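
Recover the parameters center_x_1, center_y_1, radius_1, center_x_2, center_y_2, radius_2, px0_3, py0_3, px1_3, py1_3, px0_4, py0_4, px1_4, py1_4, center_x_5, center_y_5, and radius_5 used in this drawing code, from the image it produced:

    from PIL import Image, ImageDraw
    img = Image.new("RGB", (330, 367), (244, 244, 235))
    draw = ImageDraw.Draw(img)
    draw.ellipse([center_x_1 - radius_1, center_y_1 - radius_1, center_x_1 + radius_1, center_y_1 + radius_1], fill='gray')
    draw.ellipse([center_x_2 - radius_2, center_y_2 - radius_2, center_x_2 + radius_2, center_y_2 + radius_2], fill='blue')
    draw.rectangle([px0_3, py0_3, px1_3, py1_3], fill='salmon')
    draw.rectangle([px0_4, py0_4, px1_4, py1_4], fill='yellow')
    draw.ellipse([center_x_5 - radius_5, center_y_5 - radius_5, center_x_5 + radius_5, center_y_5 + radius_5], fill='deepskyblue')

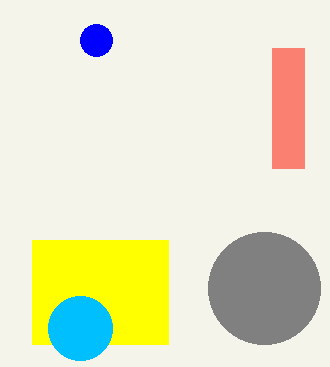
center_x_1 = 264; center_y_1 = 288; radius_1 = 56; center_x_2 = 96; center_y_2 = 40; radius_2 = 16; px0_3 = 272; py0_3 = 48; px1_3 = 304; py1_3 = 168; px0_4 = 32; py0_4 = 240; px1_4 = 168; py1_4 = 344; center_x_5 = 80; center_y_5 = 328; radius_5 = 32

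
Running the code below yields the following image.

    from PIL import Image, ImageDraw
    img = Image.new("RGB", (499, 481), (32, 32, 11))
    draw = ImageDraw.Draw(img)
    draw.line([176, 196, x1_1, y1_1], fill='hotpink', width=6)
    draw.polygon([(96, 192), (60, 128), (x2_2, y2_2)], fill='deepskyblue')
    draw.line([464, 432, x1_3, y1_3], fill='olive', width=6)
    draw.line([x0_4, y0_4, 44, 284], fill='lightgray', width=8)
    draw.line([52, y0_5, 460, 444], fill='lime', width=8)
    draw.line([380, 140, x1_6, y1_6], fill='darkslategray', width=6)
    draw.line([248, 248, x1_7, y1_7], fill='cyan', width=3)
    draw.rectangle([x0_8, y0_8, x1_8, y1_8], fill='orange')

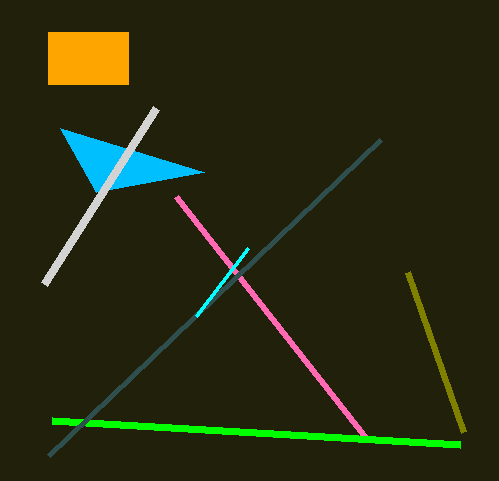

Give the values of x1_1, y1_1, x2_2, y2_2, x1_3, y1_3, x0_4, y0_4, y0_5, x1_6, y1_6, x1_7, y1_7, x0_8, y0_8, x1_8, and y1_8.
x1_1 = 368; y1_1 = 440; x2_2 = 204; y2_2 = 172; x1_3 = 408; y1_3 = 272; x0_4 = 156; y0_4 = 108; y0_5 = 420; x1_6 = 48; y1_6 = 456; x1_7 = 196; y1_7 = 316; x0_8 = 48; y0_8 = 32; x1_8 = 128; y1_8 = 84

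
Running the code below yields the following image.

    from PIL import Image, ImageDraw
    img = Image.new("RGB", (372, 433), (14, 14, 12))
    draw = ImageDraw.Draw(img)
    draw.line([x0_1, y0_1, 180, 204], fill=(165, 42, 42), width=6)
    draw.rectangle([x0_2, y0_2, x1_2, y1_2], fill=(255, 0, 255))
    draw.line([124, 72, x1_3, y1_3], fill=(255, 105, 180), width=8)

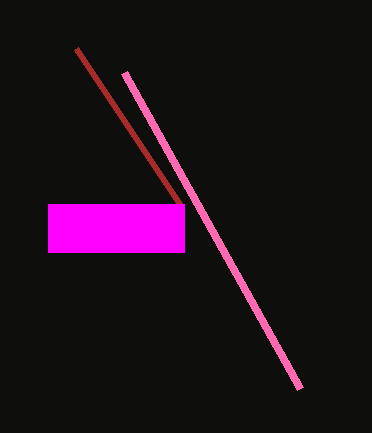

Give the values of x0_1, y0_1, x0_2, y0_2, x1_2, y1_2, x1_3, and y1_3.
x0_1 = 76, y0_1 = 48, x0_2 = 48, y0_2 = 204, x1_2 = 184, y1_2 = 252, x1_3 = 300, y1_3 = 388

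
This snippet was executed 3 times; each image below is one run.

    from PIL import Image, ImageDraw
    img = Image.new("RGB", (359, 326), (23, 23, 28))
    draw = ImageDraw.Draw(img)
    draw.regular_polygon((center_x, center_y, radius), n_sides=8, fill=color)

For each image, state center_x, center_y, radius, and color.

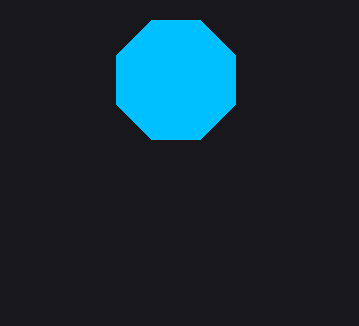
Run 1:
center_x = 176, center_y = 80, radius = 64, color = 'deepskyblue'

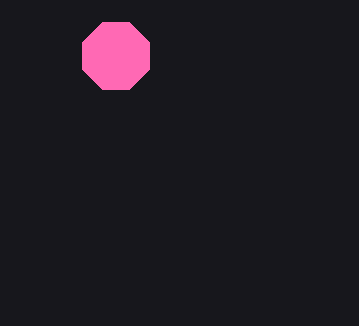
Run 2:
center_x = 116, center_y = 56, radius = 36, color = 'hotpink'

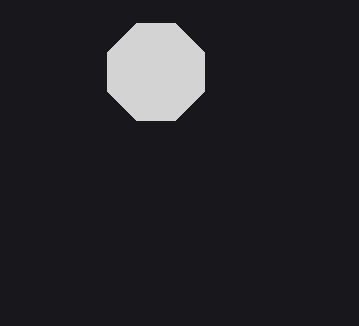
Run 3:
center_x = 156
center_y = 72
radius = 52
color = 'lightgray'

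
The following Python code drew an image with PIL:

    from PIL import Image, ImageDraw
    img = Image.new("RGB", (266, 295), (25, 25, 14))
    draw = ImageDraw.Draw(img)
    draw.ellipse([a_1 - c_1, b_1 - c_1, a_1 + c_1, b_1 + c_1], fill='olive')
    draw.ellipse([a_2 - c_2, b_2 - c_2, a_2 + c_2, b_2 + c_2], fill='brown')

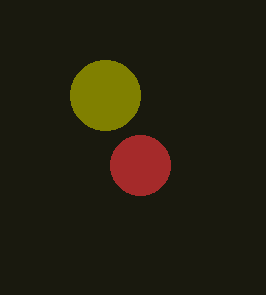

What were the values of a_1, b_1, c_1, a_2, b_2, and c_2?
a_1 = 105
b_1 = 95
c_1 = 35
a_2 = 140
b_2 = 165
c_2 = 30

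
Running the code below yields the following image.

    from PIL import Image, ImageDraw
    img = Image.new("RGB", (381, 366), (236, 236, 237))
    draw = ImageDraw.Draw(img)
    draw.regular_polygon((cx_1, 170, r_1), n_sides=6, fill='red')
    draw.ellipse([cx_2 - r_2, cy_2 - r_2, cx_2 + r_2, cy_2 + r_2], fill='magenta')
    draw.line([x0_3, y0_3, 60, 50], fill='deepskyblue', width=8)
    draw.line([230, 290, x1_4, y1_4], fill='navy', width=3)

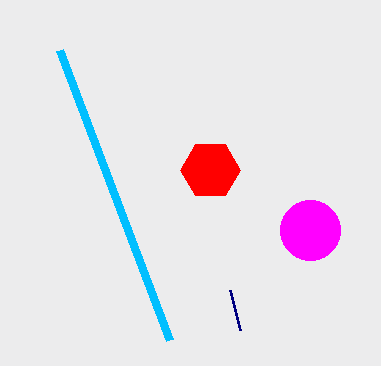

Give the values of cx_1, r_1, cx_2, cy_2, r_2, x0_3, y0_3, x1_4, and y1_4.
cx_1 = 210; r_1 = 30; cx_2 = 310; cy_2 = 230; r_2 = 30; x0_3 = 170; y0_3 = 340; x1_4 = 240; y1_4 = 330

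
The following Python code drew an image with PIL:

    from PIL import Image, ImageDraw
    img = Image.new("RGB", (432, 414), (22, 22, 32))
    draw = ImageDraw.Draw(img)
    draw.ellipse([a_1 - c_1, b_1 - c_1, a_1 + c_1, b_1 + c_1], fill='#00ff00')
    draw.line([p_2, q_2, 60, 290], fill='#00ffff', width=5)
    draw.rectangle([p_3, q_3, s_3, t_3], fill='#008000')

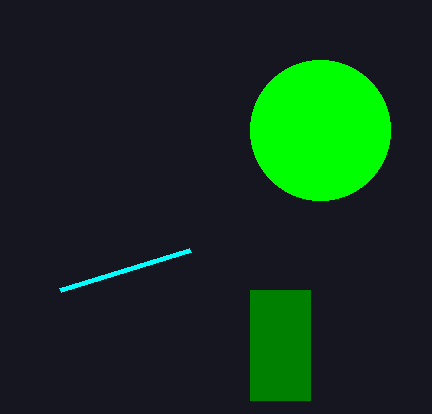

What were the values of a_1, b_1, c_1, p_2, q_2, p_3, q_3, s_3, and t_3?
a_1 = 320; b_1 = 130; c_1 = 70; p_2 = 190; q_2 = 250; p_3 = 250; q_3 = 290; s_3 = 310; t_3 = 400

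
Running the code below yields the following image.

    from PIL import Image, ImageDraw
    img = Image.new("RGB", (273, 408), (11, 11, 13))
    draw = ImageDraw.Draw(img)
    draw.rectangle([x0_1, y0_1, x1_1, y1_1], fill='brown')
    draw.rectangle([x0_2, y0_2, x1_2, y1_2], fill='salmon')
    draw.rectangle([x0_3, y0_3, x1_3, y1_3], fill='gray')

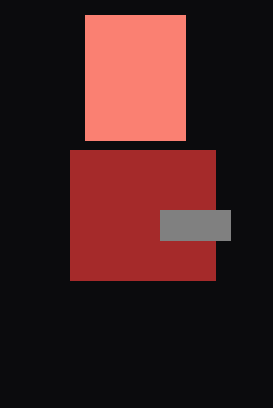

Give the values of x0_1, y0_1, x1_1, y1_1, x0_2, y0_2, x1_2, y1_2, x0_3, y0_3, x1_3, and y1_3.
x0_1 = 70
y0_1 = 150
x1_1 = 215
y1_1 = 280
x0_2 = 85
y0_2 = 15
x1_2 = 185
y1_2 = 140
x0_3 = 160
y0_3 = 210
x1_3 = 230
y1_3 = 240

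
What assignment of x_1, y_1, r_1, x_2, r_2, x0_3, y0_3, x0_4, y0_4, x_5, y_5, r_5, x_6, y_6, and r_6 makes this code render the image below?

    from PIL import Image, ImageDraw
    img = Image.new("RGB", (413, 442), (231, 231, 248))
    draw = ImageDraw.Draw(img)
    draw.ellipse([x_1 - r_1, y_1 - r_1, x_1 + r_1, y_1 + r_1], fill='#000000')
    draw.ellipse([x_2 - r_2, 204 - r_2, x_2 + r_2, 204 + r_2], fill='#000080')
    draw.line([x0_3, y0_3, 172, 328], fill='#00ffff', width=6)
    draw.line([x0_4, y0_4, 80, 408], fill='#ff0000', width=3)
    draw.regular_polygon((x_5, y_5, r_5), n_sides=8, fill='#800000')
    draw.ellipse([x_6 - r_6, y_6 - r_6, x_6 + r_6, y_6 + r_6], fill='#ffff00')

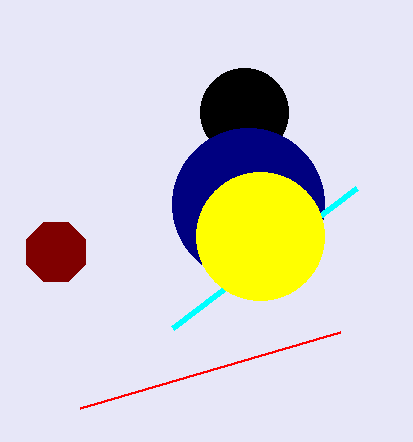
x_1 = 244, y_1 = 112, r_1 = 44, x_2 = 248, r_2 = 76, x0_3 = 356, y0_3 = 188, x0_4 = 340, y0_4 = 332, x_5 = 56, y_5 = 252, r_5 = 32, x_6 = 260, y_6 = 236, r_6 = 64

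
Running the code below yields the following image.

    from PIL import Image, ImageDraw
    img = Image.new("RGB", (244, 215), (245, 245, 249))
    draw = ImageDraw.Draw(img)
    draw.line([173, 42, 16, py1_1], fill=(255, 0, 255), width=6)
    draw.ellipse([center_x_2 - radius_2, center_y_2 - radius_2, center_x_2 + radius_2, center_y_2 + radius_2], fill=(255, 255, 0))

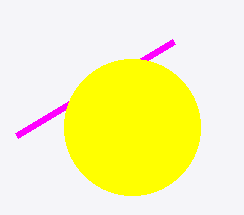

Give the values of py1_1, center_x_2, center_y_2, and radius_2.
py1_1 = 136; center_x_2 = 132; center_y_2 = 127; radius_2 = 68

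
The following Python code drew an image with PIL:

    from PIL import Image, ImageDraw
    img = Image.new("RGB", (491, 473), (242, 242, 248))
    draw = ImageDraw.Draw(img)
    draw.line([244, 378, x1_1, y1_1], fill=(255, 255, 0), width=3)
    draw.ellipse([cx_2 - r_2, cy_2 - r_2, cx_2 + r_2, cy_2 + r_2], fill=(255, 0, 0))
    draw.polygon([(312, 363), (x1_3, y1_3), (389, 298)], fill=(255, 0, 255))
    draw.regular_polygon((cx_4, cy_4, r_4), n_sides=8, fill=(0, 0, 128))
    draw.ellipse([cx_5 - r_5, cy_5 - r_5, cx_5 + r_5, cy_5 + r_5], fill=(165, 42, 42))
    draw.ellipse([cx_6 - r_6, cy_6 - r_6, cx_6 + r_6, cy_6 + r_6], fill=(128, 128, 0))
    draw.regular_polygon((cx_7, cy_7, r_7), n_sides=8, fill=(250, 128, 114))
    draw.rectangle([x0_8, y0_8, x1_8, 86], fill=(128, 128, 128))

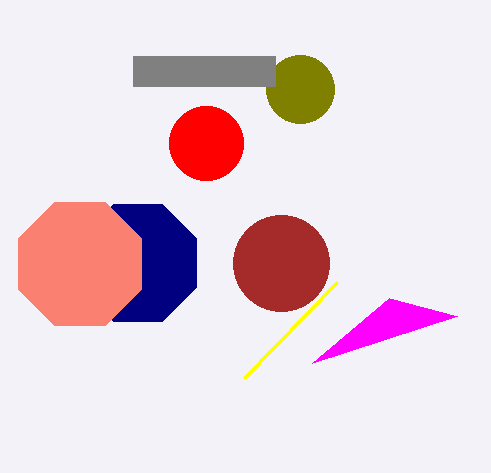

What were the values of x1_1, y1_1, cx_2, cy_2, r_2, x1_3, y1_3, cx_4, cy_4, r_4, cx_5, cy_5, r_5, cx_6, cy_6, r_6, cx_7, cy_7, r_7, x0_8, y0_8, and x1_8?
x1_1 = 337; y1_1 = 282; cx_2 = 206; cy_2 = 143; r_2 = 37; x1_3 = 457; y1_3 = 316; cx_4 = 138; cy_4 = 263; r_4 = 63; cx_5 = 281; cy_5 = 263; r_5 = 48; cx_6 = 300; cy_6 = 89; r_6 = 34; cx_7 = 80; cy_7 = 264; r_7 = 67; x0_8 = 133; y0_8 = 56; x1_8 = 275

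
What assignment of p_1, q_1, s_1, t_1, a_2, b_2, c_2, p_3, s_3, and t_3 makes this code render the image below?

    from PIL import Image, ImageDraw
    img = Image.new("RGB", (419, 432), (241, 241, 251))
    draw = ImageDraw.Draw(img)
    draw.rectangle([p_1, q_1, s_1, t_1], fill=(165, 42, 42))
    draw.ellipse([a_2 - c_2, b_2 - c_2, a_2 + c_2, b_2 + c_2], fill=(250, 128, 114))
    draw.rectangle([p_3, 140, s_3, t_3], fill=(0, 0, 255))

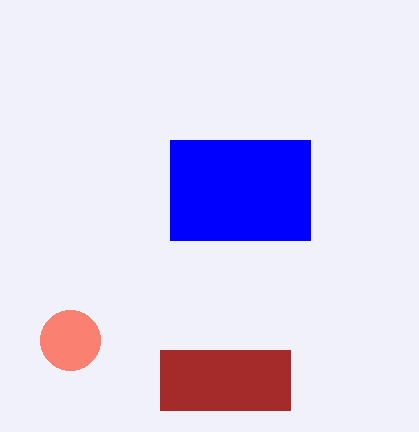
p_1 = 160
q_1 = 350
s_1 = 290
t_1 = 410
a_2 = 70
b_2 = 340
c_2 = 30
p_3 = 170
s_3 = 310
t_3 = 240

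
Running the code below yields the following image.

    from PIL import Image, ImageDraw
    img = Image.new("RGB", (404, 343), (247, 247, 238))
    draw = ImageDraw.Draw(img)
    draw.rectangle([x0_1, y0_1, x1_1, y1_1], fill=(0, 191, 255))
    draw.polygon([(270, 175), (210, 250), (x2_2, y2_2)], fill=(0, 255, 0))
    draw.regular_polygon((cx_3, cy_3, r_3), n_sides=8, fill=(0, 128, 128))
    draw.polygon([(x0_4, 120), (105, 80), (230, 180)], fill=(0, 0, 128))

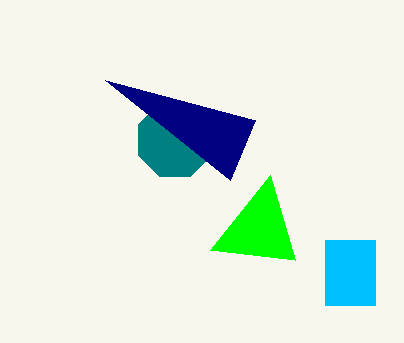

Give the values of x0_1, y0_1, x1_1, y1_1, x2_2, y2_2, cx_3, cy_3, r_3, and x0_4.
x0_1 = 325, y0_1 = 240, x1_1 = 375, y1_1 = 305, x2_2 = 295, y2_2 = 260, cx_3 = 175, cy_3 = 140, r_3 = 40, x0_4 = 255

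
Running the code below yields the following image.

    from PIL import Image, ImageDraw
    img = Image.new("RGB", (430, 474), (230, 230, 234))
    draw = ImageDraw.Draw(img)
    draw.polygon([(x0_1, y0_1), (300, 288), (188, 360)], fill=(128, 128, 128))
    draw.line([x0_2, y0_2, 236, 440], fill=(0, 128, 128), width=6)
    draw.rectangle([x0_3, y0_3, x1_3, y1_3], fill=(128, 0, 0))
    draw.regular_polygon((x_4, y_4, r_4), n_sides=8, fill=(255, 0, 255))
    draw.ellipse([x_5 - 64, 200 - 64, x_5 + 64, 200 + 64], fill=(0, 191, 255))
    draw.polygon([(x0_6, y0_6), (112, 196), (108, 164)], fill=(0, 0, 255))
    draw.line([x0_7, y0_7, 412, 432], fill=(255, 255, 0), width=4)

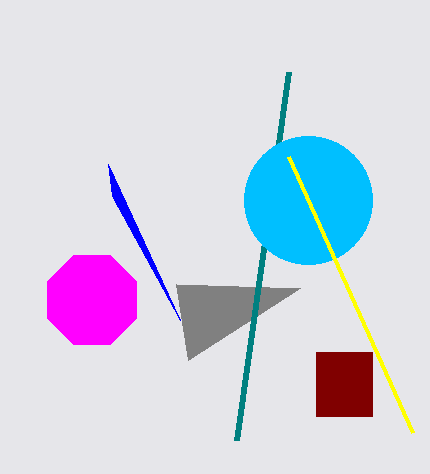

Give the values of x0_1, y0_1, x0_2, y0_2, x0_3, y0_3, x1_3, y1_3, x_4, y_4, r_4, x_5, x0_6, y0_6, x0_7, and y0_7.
x0_1 = 176
y0_1 = 284
x0_2 = 288
y0_2 = 72
x0_3 = 316
y0_3 = 352
x1_3 = 372
y1_3 = 416
x_4 = 92
y_4 = 300
r_4 = 48
x_5 = 308
x0_6 = 180
y0_6 = 320
x0_7 = 288
y0_7 = 156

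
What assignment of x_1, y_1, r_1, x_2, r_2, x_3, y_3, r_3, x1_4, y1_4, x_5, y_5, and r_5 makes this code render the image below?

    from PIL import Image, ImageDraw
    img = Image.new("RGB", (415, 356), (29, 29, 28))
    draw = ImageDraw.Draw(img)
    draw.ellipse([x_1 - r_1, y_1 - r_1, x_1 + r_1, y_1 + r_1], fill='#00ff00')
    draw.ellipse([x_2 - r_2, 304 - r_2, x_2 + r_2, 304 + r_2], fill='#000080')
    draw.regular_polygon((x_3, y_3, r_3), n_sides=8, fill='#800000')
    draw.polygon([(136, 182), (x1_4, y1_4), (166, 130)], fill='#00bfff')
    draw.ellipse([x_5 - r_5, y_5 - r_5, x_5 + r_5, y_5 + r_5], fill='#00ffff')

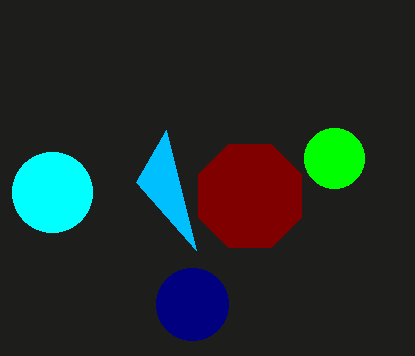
x_1 = 334
y_1 = 158
r_1 = 30
x_2 = 192
r_2 = 36
x_3 = 250
y_3 = 196
r_3 = 56
x1_4 = 196
y1_4 = 250
x_5 = 52
y_5 = 192
r_5 = 40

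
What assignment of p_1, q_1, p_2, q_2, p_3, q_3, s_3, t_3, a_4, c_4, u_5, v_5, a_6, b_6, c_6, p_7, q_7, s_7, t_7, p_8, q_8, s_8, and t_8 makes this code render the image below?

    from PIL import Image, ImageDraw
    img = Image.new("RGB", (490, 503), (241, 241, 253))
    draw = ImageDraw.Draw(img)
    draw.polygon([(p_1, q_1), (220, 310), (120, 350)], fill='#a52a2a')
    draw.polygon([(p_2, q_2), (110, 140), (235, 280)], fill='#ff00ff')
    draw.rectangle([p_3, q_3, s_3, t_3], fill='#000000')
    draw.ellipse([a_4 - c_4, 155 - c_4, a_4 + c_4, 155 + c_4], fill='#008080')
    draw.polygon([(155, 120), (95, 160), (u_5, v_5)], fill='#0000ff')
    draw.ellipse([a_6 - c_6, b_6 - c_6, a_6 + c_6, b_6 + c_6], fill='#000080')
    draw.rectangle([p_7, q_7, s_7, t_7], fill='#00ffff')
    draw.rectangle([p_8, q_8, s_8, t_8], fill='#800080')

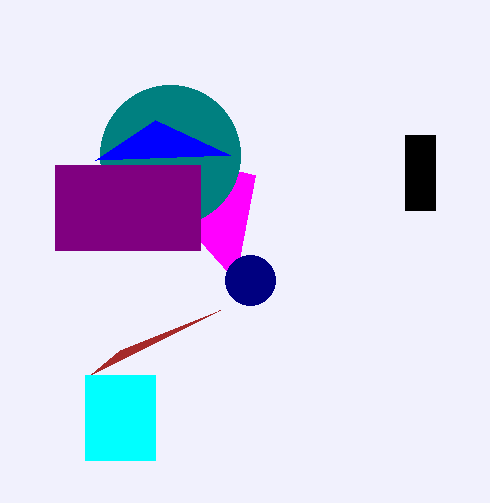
p_1 = 90; q_1 = 375; p_2 = 255; q_2 = 175; p_3 = 405; q_3 = 135; s_3 = 435; t_3 = 210; a_4 = 170; c_4 = 70; u_5 = 230; v_5 = 155; a_6 = 250; b_6 = 280; c_6 = 25; p_7 = 85; q_7 = 375; s_7 = 155; t_7 = 460; p_8 = 55; q_8 = 165; s_8 = 200; t_8 = 250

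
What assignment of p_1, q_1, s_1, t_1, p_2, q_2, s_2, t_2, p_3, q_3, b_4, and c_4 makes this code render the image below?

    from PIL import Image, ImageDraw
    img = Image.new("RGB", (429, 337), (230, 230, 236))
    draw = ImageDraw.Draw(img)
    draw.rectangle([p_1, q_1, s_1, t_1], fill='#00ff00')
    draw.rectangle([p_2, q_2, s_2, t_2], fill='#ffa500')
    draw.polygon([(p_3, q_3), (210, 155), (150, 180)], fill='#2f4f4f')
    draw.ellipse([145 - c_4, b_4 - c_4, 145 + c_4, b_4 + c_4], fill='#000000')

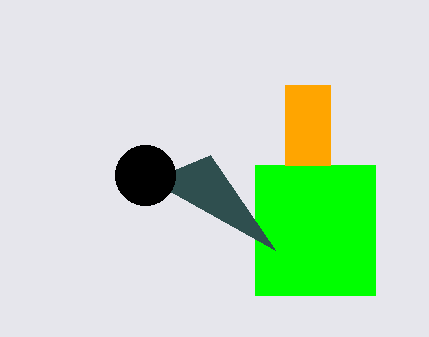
p_1 = 255, q_1 = 165, s_1 = 375, t_1 = 295, p_2 = 285, q_2 = 85, s_2 = 330, t_2 = 165, p_3 = 275, q_3 = 250, b_4 = 175, c_4 = 30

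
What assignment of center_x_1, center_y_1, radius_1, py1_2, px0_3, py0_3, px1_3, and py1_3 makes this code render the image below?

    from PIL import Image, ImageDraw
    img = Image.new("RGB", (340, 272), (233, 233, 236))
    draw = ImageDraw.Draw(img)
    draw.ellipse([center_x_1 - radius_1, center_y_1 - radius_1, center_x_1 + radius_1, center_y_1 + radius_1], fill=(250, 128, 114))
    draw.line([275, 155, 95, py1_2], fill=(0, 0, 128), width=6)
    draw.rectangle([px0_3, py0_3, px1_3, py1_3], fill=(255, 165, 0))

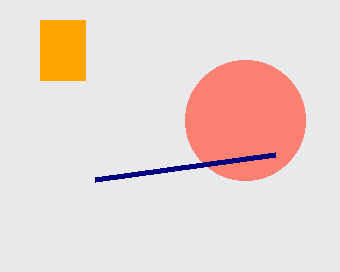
center_x_1 = 245
center_y_1 = 120
radius_1 = 60
py1_2 = 180
px0_3 = 40
py0_3 = 20
px1_3 = 85
py1_3 = 80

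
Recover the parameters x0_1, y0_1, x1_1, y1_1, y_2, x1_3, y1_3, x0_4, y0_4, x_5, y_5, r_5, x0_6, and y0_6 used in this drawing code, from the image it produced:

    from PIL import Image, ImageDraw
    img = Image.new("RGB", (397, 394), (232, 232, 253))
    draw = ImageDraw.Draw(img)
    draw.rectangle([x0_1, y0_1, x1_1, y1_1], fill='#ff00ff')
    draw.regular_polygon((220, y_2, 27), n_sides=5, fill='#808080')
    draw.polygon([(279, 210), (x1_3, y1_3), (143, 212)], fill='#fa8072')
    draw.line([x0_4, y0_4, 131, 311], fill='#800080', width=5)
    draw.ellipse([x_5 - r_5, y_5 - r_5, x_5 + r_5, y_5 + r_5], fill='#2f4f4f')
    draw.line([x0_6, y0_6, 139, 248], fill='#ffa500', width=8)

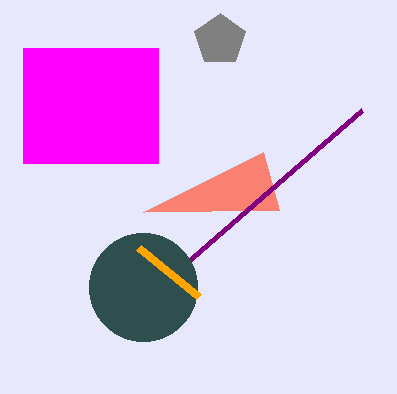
x0_1 = 23; y0_1 = 48; x1_1 = 158; y1_1 = 163; y_2 = 40; x1_3 = 263; y1_3 = 152; x0_4 = 362; y0_4 = 110; x_5 = 143; y_5 = 287; r_5 = 54; x0_6 = 199; y0_6 = 297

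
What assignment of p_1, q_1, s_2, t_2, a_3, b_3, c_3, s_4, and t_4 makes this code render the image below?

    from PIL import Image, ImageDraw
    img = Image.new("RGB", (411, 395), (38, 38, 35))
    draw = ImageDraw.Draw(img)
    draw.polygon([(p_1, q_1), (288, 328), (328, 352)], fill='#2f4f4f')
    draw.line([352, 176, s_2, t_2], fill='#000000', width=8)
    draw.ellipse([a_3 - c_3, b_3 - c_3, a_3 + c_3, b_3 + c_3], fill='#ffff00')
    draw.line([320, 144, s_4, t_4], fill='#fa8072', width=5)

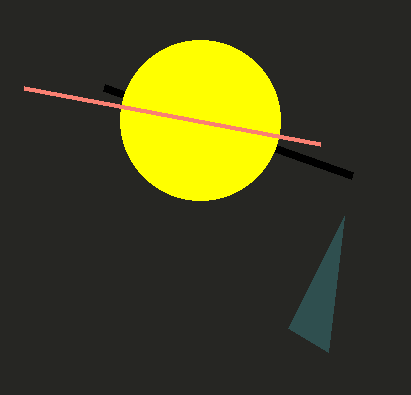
p_1 = 344; q_1 = 216; s_2 = 104; t_2 = 88; a_3 = 200; b_3 = 120; c_3 = 80; s_4 = 24; t_4 = 88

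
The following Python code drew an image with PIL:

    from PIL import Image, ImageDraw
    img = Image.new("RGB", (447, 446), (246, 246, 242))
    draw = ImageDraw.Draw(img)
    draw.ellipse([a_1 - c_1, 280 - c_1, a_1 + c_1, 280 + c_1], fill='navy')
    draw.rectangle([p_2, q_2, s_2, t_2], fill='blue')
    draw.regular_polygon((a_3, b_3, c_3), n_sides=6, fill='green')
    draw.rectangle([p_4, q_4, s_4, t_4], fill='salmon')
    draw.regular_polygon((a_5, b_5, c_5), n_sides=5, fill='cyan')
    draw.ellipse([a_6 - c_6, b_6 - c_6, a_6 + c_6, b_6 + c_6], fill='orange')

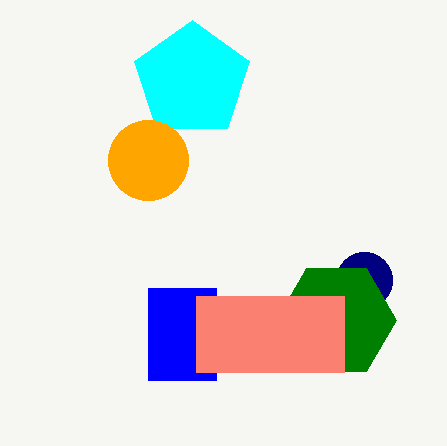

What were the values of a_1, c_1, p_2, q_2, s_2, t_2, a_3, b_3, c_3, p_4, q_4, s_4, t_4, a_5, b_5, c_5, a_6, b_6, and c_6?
a_1 = 364
c_1 = 28
p_2 = 148
q_2 = 288
s_2 = 216
t_2 = 380
a_3 = 336
b_3 = 320
c_3 = 60
p_4 = 196
q_4 = 296
s_4 = 344
t_4 = 372
a_5 = 192
b_5 = 80
c_5 = 60
a_6 = 148
b_6 = 160
c_6 = 40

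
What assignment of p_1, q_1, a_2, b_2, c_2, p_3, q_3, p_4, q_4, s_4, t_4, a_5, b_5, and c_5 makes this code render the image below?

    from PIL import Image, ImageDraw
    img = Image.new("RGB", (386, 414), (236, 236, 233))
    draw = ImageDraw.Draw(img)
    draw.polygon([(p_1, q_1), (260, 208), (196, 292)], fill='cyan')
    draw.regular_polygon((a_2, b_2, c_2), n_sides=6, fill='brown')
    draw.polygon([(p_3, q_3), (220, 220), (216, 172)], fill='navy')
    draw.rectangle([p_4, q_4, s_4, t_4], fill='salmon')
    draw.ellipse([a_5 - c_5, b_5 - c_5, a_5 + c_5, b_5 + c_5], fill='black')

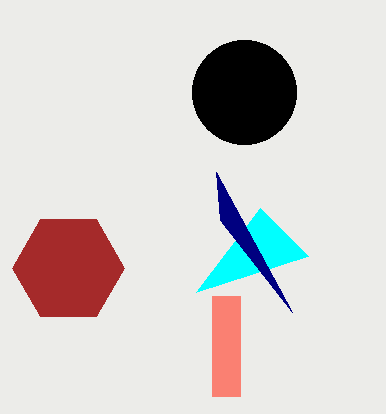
p_1 = 308, q_1 = 256, a_2 = 68, b_2 = 268, c_2 = 56, p_3 = 292, q_3 = 312, p_4 = 212, q_4 = 296, s_4 = 240, t_4 = 396, a_5 = 244, b_5 = 92, c_5 = 52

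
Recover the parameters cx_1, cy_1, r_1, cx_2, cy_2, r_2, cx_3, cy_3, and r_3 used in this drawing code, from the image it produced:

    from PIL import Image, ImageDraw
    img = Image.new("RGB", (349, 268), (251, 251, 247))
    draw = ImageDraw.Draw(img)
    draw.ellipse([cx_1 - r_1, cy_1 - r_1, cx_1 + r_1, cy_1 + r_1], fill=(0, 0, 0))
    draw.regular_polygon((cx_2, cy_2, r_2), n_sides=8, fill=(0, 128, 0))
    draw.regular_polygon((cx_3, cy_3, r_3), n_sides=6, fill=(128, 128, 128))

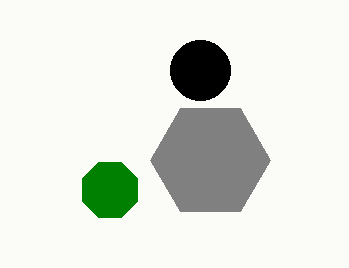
cx_1 = 200
cy_1 = 70
r_1 = 30
cx_2 = 110
cy_2 = 190
r_2 = 30
cx_3 = 210
cy_3 = 160
r_3 = 60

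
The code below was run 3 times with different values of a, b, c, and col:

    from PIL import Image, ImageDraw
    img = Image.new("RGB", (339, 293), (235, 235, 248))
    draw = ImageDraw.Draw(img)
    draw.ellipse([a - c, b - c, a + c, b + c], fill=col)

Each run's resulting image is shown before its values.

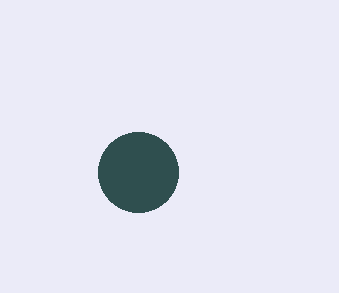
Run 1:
a = 138
b = 172
c = 40
col = 'darkslategray'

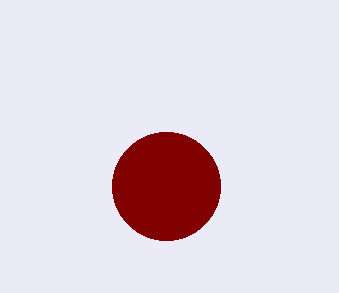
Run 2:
a = 166; b = 186; c = 54; col = 'maroon'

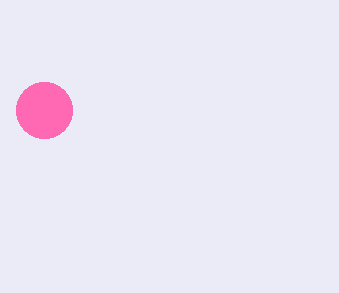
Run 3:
a = 44; b = 110; c = 28; col = 'hotpink'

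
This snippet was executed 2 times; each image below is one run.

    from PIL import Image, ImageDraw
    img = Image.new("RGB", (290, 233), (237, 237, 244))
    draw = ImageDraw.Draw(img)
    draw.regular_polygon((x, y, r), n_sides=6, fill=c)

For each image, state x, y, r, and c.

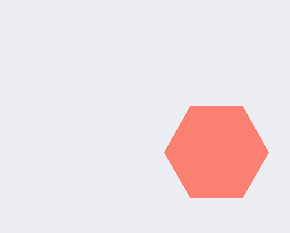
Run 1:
x = 216; y = 152; r = 52; c = 'salmon'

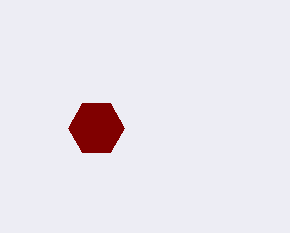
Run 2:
x = 96; y = 128; r = 28; c = 'maroon'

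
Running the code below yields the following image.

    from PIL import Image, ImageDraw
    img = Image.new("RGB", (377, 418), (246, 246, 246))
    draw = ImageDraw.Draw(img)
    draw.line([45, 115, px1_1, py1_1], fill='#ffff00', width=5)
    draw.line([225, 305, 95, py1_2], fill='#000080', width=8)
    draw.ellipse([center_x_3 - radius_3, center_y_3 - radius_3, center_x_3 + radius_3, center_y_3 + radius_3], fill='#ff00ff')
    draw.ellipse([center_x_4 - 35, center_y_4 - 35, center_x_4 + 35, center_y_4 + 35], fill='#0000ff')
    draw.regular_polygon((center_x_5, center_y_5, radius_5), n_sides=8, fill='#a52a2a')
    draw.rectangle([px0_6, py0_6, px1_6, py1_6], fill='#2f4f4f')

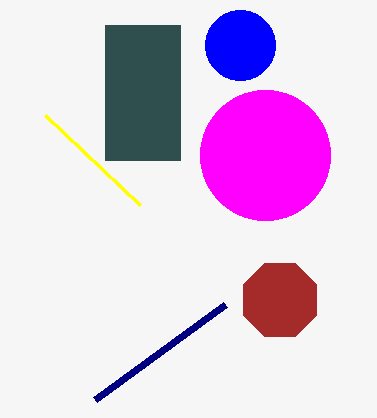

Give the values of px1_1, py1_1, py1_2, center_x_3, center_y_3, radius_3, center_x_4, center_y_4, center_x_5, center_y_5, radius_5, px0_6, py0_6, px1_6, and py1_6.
px1_1 = 140
py1_1 = 205
py1_2 = 400
center_x_3 = 265
center_y_3 = 155
radius_3 = 65
center_x_4 = 240
center_y_4 = 45
center_x_5 = 280
center_y_5 = 300
radius_5 = 40
px0_6 = 105
py0_6 = 25
px1_6 = 180
py1_6 = 160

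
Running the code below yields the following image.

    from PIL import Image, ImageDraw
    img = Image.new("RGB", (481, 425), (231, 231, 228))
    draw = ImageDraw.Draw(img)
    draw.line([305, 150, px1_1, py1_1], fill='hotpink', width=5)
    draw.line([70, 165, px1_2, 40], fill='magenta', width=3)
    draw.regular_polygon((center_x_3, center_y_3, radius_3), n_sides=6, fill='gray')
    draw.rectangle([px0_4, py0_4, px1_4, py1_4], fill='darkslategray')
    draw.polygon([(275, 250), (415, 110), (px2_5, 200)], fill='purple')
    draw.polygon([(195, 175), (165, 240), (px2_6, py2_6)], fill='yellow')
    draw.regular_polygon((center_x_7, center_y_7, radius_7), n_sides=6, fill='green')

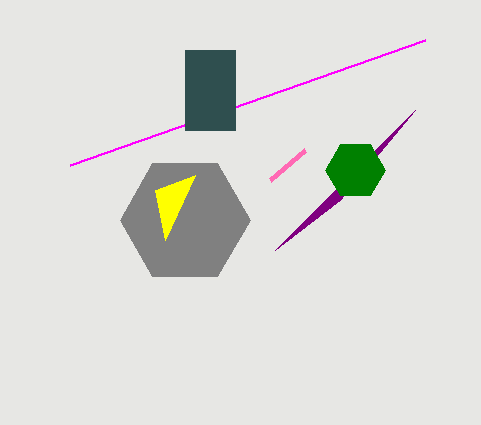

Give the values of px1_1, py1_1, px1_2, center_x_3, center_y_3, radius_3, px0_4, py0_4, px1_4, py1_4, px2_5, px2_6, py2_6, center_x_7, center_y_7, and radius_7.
px1_1 = 270
py1_1 = 180
px1_2 = 425
center_x_3 = 185
center_y_3 = 220
radius_3 = 65
px0_4 = 185
py0_4 = 50
px1_4 = 235
py1_4 = 130
px2_5 = 340
px2_6 = 155
py2_6 = 190
center_x_7 = 355
center_y_7 = 170
radius_7 = 30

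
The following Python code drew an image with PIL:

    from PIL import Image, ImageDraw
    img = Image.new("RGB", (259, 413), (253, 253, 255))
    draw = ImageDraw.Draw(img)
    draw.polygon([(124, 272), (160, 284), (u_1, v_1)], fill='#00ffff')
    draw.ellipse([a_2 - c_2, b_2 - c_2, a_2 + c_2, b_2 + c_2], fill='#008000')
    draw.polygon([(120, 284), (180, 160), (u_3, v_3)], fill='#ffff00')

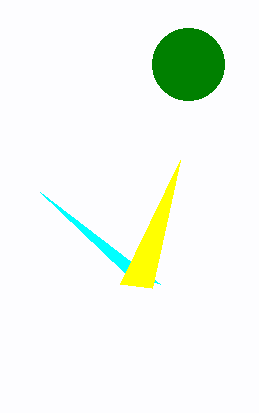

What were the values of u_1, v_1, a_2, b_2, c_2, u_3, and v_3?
u_1 = 40, v_1 = 192, a_2 = 188, b_2 = 64, c_2 = 36, u_3 = 152, v_3 = 288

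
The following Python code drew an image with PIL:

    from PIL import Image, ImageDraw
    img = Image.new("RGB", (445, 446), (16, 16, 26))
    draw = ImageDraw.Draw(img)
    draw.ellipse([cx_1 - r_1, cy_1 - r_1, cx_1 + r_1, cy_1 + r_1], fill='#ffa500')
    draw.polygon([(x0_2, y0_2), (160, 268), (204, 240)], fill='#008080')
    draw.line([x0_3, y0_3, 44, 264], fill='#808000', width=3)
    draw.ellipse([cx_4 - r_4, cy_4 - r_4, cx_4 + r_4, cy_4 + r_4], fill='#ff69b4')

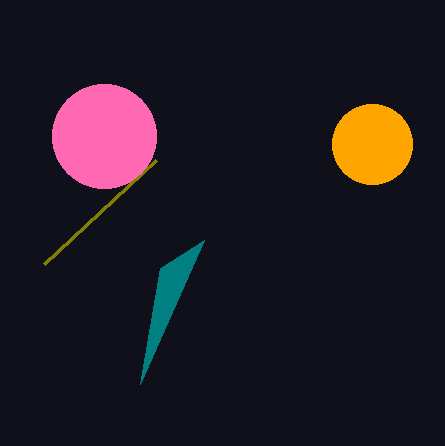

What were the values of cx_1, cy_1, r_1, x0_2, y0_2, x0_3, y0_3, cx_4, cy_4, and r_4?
cx_1 = 372
cy_1 = 144
r_1 = 40
x0_2 = 140
y0_2 = 384
x0_3 = 156
y0_3 = 160
cx_4 = 104
cy_4 = 136
r_4 = 52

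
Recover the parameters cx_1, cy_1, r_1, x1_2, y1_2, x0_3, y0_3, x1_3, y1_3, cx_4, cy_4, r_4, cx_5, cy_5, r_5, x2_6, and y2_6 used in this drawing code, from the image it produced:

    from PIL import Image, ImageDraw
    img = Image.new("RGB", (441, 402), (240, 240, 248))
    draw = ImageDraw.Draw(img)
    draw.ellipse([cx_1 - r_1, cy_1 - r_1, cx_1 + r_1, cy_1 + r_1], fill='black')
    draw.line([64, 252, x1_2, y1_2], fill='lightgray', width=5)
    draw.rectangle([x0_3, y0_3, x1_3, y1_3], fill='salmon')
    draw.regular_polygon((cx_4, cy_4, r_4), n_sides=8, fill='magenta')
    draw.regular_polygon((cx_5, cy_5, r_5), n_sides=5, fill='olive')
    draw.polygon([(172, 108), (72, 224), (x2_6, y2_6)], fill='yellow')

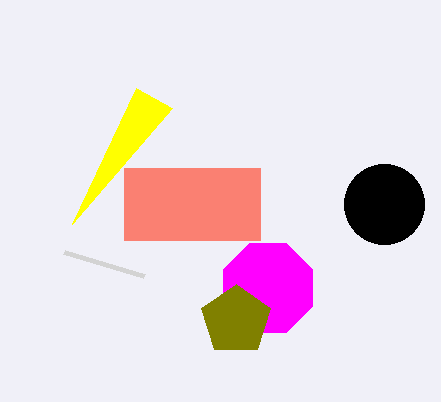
cx_1 = 384
cy_1 = 204
r_1 = 40
x1_2 = 144
y1_2 = 276
x0_3 = 124
y0_3 = 168
x1_3 = 260
y1_3 = 240
cx_4 = 268
cy_4 = 288
r_4 = 48
cx_5 = 236
cy_5 = 320
r_5 = 36
x2_6 = 136
y2_6 = 88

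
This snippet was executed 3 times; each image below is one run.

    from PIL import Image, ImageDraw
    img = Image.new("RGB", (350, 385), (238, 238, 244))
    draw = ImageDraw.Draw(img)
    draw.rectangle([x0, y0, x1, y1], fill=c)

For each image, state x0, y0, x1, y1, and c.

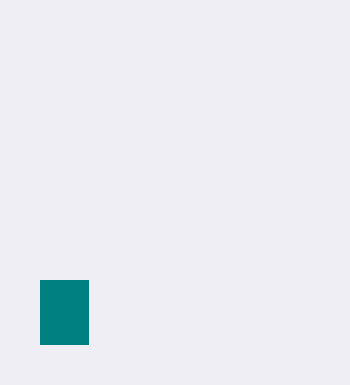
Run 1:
x0 = 40
y0 = 280
x1 = 88
y1 = 344
c = 'teal'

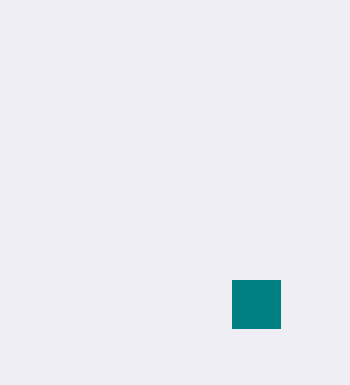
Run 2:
x0 = 232
y0 = 280
x1 = 280
y1 = 328
c = 'teal'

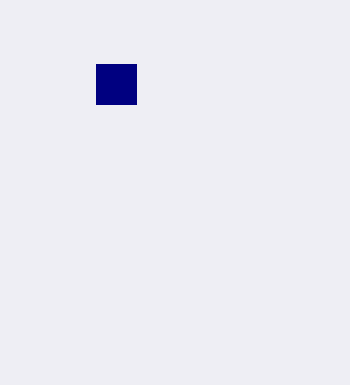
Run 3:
x0 = 96; y0 = 64; x1 = 136; y1 = 104; c = 'navy'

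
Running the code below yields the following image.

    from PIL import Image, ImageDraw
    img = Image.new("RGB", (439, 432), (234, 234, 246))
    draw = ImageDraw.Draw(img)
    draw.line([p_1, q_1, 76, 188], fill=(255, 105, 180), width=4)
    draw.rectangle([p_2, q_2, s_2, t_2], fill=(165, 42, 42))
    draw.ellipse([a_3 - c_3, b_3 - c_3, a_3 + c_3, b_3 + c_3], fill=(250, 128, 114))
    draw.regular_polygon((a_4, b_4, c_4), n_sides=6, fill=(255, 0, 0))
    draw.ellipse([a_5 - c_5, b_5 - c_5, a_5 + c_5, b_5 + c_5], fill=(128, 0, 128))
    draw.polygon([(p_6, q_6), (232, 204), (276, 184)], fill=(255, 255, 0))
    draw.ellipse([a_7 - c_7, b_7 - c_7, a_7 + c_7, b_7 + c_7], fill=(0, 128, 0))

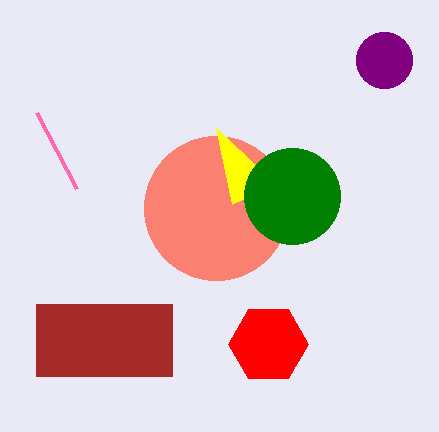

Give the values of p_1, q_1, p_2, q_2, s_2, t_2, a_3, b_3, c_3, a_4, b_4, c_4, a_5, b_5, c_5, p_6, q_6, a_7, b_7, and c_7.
p_1 = 36; q_1 = 112; p_2 = 36; q_2 = 304; s_2 = 172; t_2 = 376; a_3 = 216; b_3 = 208; c_3 = 72; a_4 = 268; b_4 = 344; c_4 = 40; a_5 = 384; b_5 = 60; c_5 = 28; p_6 = 216; q_6 = 128; a_7 = 292; b_7 = 196; c_7 = 48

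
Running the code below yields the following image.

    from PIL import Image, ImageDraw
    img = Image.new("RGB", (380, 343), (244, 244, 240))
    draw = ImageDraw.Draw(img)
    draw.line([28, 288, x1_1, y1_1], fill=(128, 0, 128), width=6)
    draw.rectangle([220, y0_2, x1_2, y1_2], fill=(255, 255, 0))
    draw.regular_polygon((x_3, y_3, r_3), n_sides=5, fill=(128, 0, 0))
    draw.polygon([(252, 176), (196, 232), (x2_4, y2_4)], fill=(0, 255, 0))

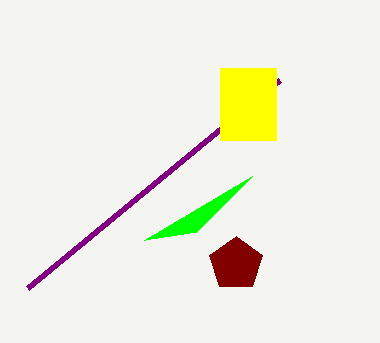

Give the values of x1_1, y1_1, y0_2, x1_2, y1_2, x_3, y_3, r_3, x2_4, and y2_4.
x1_1 = 280, y1_1 = 80, y0_2 = 68, x1_2 = 276, y1_2 = 140, x_3 = 236, y_3 = 264, r_3 = 28, x2_4 = 144, y2_4 = 240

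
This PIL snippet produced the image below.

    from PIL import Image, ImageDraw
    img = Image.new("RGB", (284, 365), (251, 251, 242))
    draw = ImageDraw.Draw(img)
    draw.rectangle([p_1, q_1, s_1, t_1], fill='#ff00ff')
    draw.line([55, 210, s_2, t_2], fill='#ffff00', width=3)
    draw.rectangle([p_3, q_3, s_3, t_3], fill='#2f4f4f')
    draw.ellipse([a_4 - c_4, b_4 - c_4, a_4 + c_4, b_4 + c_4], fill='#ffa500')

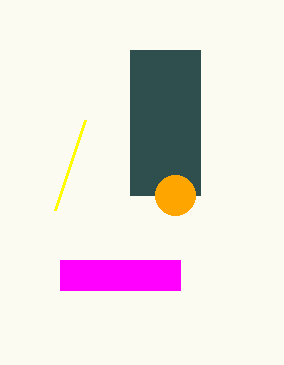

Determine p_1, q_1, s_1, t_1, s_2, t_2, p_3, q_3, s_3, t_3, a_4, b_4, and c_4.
p_1 = 60, q_1 = 260, s_1 = 180, t_1 = 290, s_2 = 85, t_2 = 120, p_3 = 130, q_3 = 50, s_3 = 200, t_3 = 195, a_4 = 175, b_4 = 195, c_4 = 20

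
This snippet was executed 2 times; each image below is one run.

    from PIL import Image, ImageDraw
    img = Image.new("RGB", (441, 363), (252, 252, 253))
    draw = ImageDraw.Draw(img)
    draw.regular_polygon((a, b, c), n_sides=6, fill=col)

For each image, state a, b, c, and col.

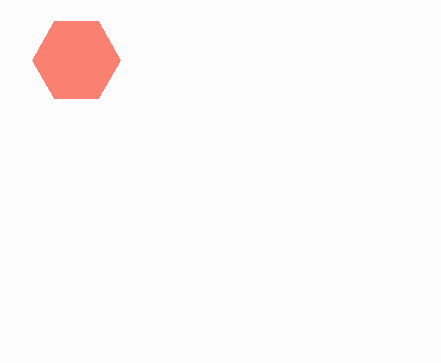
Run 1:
a = 76; b = 60; c = 44; col = 'salmon'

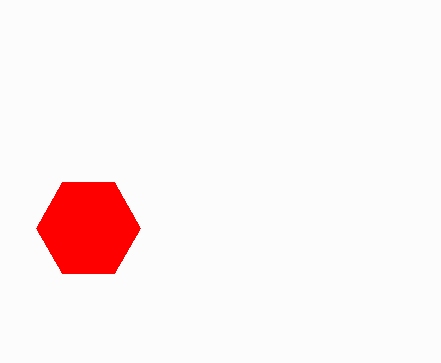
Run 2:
a = 88; b = 228; c = 52; col = 'red'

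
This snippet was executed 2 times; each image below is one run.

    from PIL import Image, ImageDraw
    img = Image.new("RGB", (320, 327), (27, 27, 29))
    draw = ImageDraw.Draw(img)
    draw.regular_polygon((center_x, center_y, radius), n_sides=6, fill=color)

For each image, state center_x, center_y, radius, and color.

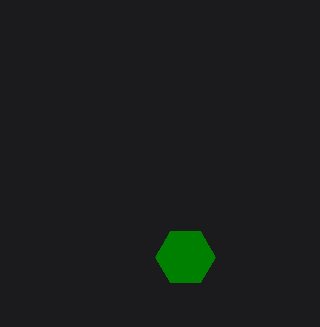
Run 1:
center_x = 185
center_y = 257
radius = 30
color = 'green'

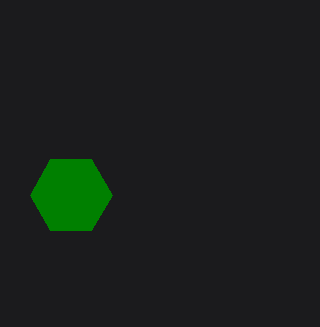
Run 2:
center_x = 71; center_y = 195; radius = 41; color = 'green'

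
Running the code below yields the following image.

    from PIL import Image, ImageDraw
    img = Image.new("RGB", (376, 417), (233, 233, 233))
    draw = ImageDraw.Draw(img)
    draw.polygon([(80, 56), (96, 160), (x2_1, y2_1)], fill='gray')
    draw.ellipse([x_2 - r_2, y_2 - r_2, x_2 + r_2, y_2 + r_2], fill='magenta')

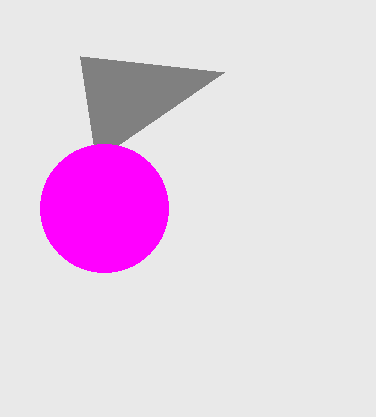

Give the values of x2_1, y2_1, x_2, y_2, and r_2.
x2_1 = 224
y2_1 = 72
x_2 = 104
y_2 = 208
r_2 = 64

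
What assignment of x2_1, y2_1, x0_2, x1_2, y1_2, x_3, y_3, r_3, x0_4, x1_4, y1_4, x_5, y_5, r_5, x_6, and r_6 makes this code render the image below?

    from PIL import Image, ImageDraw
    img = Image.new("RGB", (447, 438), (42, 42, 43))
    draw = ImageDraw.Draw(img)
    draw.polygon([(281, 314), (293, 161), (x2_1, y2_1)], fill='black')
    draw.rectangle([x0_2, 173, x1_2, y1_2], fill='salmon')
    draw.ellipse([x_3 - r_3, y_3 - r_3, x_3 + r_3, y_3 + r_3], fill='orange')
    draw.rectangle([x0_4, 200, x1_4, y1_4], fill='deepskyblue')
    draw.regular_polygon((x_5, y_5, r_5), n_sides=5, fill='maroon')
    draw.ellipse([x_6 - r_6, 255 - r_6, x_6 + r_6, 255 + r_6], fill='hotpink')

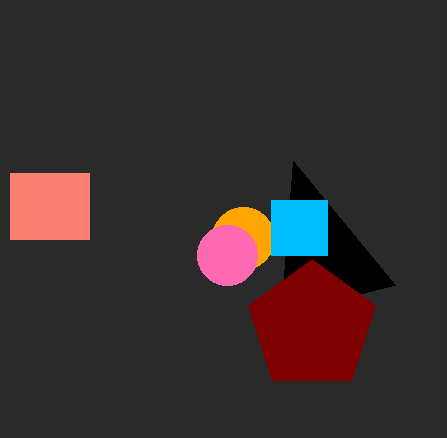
x2_1 = 395, y2_1 = 285, x0_2 = 10, x1_2 = 89, y1_2 = 239, x_3 = 243, y_3 = 238, r_3 = 31, x0_4 = 271, x1_4 = 327, y1_4 = 255, x_5 = 312, y_5 = 326, r_5 = 67, x_6 = 227, r_6 = 30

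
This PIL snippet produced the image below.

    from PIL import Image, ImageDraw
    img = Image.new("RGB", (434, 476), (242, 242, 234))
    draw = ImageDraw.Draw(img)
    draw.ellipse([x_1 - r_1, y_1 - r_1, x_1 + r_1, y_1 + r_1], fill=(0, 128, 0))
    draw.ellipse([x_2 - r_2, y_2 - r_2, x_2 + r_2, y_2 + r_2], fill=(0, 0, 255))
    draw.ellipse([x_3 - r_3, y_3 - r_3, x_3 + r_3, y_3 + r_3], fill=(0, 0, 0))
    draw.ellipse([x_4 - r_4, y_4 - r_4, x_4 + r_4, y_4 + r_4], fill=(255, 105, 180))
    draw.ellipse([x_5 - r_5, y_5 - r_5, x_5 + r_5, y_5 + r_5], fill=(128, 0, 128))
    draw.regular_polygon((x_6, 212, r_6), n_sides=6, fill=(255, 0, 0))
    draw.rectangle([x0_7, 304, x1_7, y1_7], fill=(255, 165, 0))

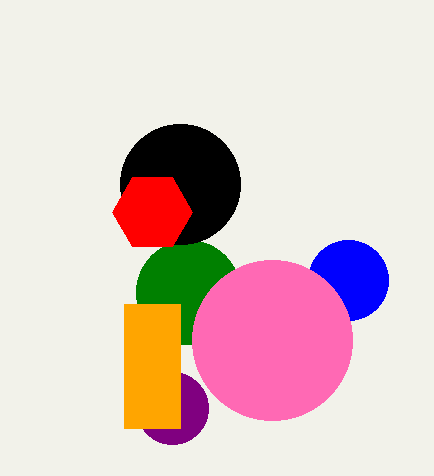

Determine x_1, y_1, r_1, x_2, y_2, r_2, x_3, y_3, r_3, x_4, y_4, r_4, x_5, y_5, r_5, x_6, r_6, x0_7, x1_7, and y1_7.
x_1 = 188, y_1 = 292, r_1 = 52, x_2 = 348, y_2 = 280, r_2 = 40, x_3 = 180, y_3 = 184, r_3 = 60, x_4 = 272, y_4 = 340, r_4 = 80, x_5 = 172, y_5 = 408, r_5 = 36, x_6 = 152, r_6 = 40, x0_7 = 124, x1_7 = 180, y1_7 = 428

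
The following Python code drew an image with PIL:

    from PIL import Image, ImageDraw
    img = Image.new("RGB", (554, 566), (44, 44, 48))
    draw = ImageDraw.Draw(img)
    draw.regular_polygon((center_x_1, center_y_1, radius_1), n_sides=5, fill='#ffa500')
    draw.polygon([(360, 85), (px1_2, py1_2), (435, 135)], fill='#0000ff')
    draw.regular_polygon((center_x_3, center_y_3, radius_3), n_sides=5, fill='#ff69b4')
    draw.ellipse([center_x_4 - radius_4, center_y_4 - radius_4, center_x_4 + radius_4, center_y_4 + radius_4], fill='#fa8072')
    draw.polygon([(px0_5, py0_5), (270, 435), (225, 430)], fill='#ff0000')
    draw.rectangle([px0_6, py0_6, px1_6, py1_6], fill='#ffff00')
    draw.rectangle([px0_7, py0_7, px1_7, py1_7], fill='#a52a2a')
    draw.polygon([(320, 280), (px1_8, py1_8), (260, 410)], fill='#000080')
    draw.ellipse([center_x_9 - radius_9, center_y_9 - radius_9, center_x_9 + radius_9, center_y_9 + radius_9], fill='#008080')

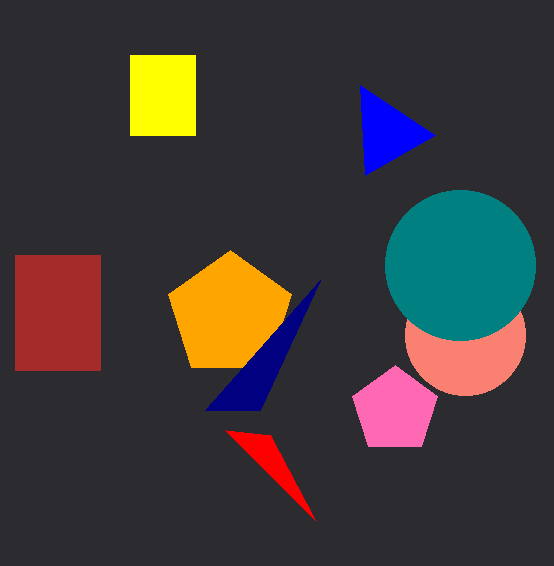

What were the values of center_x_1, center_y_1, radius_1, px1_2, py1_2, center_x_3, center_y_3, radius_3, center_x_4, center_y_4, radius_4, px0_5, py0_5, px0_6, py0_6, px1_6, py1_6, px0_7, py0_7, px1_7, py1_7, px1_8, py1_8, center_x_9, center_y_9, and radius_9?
center_x_1 = 230
center_y_1 = 315
radius_1 = 65
px1_2 = 365
py1_2 = 175
center_x_3 = 395
center_y_3 = 410
radius_3 = 45
center_x_4 = 465
center_y_4 = 335
radius_4 = 60
px0_5 = 315
py0_5 = 520
px0_6 = 130
py0_6 = 55
px1_6 = 195
py1_6 = 135
px0_7 = 15
py0_7 = 255
px1_7 = 100
py1_7 = 370
px1_8 = 205
py1_8 = 410
center_x_9 = 460
center_y_9 = 265
radius_9 = 75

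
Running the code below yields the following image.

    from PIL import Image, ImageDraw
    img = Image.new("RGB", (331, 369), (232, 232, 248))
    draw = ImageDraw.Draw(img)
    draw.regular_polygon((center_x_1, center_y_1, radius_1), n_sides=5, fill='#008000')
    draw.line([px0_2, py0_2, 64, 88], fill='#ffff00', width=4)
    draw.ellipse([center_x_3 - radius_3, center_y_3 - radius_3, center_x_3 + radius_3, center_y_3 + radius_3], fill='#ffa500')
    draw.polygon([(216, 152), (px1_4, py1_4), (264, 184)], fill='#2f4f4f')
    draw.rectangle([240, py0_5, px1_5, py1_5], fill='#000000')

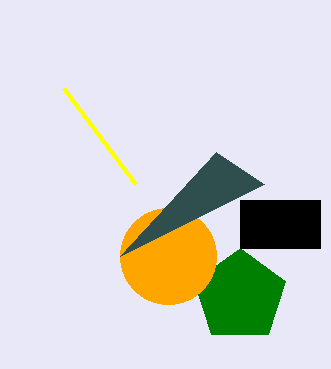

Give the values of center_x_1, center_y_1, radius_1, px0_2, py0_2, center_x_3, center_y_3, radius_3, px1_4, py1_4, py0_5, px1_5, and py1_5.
center_x_1 = 240, center_y_1 = 296, radius_1 = 48, px0_2 = 136, py0_2 = 184, center_x_3 = 168, center_y_3 = 256, radius_3 = 48, px1_4 = 120, py1_4 = 256, py0_5 = 200, px1_5 = 320, py1_5 = 248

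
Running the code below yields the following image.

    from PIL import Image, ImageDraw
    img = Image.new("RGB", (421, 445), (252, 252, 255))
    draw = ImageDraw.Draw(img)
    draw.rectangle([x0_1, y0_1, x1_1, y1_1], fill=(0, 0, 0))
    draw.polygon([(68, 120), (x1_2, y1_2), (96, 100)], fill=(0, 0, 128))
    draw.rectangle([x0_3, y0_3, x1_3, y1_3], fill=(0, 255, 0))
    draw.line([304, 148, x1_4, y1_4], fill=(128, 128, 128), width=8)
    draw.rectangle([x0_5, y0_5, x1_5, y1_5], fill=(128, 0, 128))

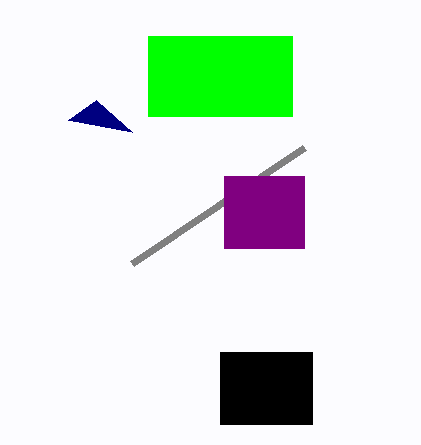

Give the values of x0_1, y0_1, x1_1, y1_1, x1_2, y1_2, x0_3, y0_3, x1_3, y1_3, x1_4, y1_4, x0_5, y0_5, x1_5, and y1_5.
x0_1 = 220, y0_1 = 352, x1_1 = 312, y1_1 = 424, x1_2 = 132, y1_2 = 132, x0_3 = 148, y0_3 = 36, x1_3 = 292, y1_3 = 116, x1_4 = 132, y1_4 = 264, x0_5 = 224, y0_5 = 176, x1_5 = 304, y1_5 = 248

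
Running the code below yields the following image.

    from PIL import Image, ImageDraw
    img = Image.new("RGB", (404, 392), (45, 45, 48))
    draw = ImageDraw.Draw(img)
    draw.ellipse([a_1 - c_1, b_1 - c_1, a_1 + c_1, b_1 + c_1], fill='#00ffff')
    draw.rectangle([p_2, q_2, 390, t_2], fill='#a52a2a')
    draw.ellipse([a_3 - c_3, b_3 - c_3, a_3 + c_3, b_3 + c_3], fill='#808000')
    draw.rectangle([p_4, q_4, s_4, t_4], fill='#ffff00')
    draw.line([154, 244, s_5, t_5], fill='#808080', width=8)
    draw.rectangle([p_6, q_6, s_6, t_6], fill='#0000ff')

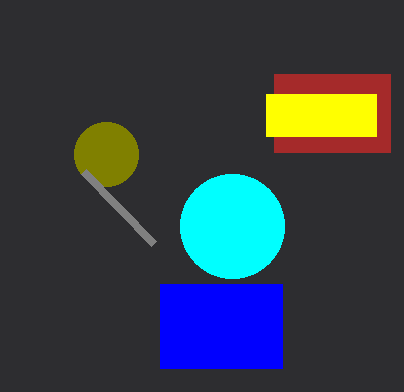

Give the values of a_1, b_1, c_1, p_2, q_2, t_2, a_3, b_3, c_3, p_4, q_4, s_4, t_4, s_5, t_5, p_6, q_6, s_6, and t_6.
a_1 = 232
b_1 = 226
c_1 = 52
p_2 = 274
q_2 = 74
t_2 = 152
a_3 = 106
b_3 = 154
c_3 = 32
p_4 = 266
q_4 = 94
s_4 = 376
t_4 = 136
s_5 = 84
t_5 = 172
p_6 = 160
q_6 = 284
s_6 = 282
t_6 = 368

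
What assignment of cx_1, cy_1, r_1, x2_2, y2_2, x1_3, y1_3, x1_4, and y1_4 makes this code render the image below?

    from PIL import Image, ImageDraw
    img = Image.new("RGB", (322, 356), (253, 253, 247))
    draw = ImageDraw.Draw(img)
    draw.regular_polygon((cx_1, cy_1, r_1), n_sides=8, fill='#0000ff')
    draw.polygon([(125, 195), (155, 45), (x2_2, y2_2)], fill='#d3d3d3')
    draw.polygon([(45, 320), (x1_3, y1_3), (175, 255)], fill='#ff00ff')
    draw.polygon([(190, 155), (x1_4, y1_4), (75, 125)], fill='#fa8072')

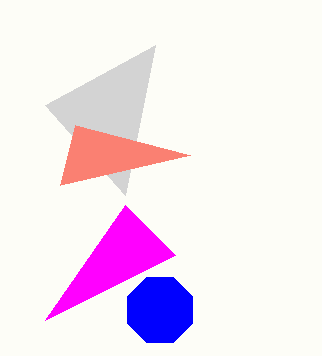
cx_1 = 160
cy_1 = 310
r_1 = 35
x2_2 = 45
y2_2 = 105
x1_3 = 125
y1_3 = 205
x1_4 = 60
y1_4 = 185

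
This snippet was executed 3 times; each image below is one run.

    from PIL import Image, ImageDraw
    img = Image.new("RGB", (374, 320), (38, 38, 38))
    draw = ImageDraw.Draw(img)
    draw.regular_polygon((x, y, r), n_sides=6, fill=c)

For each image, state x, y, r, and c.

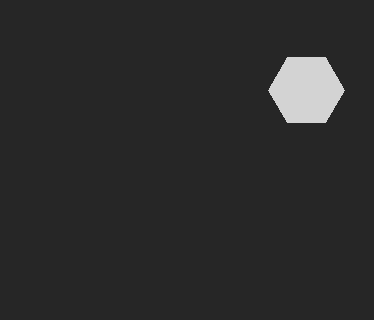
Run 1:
x = 306, y = 90, r = 38, c = 'lightgray'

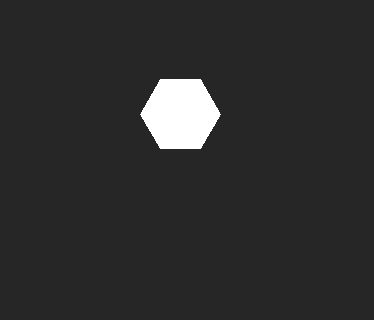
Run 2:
x = 180
y = 114
r = 40
c = 'white'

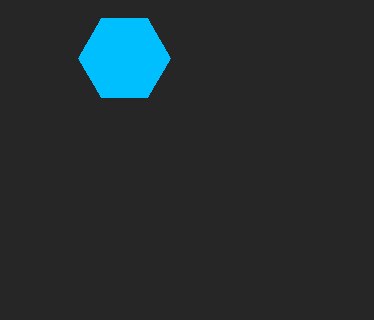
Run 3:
x = 124
y = 58
r = 46
c = 'deepskyblue'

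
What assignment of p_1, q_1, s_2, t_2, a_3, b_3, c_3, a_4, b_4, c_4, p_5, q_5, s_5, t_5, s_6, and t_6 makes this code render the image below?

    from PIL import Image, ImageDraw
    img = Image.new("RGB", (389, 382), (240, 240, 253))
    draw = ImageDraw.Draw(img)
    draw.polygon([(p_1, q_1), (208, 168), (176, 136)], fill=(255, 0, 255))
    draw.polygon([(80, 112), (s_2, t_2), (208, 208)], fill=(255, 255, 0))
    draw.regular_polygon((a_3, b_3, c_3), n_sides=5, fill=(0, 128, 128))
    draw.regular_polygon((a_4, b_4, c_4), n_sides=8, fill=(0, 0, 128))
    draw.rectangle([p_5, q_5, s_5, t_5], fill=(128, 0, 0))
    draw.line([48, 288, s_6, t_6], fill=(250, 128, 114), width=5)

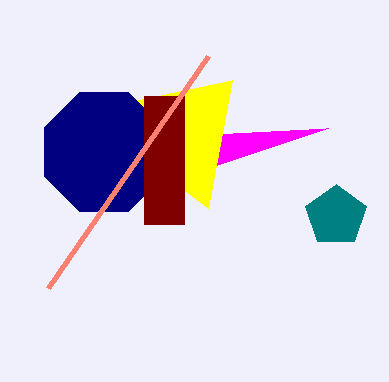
p_1 = 328, q_1 = 128, s_2 = 232, t_2 = 80, a_3 = 336, b_3 = 216, c_3 = 32, a_4 = 104, b_4 = 152, c_4 = 64, p_5 = 144, q_5 = 96, s_5 = 184, t_5 = 224, s_6 = 208, t_6 = 56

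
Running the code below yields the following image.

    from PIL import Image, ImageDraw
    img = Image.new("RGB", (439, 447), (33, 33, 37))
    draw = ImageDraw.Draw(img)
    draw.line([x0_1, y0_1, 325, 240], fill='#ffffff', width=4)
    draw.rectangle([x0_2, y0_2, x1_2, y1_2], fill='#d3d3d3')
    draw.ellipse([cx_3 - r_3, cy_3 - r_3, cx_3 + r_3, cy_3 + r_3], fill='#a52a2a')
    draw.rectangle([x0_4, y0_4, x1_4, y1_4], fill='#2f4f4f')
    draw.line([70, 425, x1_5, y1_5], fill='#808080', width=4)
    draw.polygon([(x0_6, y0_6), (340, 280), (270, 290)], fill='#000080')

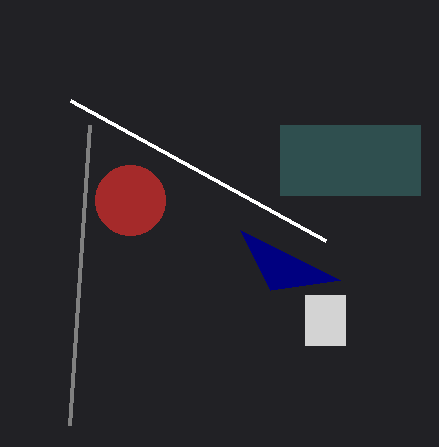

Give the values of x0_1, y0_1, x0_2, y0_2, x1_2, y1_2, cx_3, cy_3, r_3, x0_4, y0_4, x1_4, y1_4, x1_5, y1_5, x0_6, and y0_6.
x0_1 = 70
y0_1 = 100
x0_2 = 305
y0_2 = 295
x1_2 = 345
y1_2 = 345
cx_3 = 130
cy_3 = 200
r_3 = 35
x0_4 = 280
y0_4 = 125
x1_4 = 420
y1_4 = 195
x1_5 = 90
y1_5 = 125
x0_6 = 240
y0_6 = 230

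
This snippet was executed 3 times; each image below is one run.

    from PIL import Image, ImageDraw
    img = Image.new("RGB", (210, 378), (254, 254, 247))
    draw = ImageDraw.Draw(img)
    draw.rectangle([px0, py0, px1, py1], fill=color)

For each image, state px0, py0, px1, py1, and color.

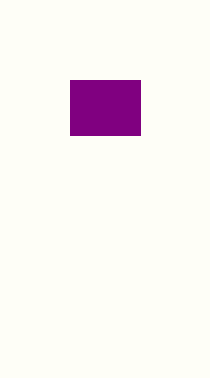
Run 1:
px0 = 70, py0 = 80, px1 = 140, py1 = 135, color = 'purple'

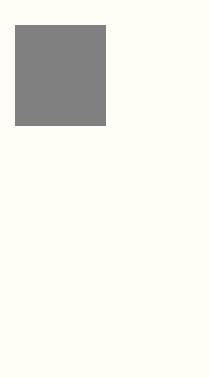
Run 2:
px0 = 15; py0 = 25; px1 = 105; py1 = 125; color = 'gray'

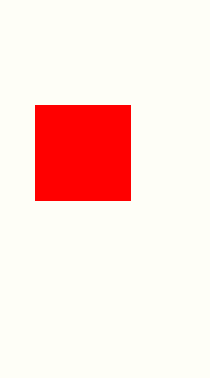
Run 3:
px0 = 35; py0 = 105; px1 = 130; py1 = 200; color = 'red'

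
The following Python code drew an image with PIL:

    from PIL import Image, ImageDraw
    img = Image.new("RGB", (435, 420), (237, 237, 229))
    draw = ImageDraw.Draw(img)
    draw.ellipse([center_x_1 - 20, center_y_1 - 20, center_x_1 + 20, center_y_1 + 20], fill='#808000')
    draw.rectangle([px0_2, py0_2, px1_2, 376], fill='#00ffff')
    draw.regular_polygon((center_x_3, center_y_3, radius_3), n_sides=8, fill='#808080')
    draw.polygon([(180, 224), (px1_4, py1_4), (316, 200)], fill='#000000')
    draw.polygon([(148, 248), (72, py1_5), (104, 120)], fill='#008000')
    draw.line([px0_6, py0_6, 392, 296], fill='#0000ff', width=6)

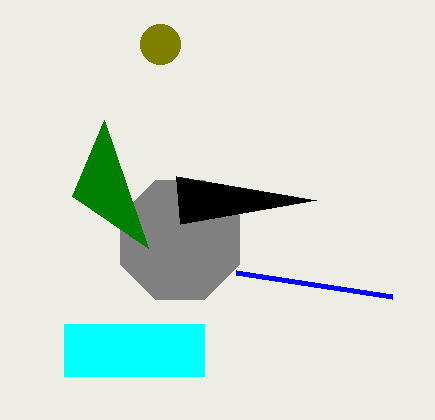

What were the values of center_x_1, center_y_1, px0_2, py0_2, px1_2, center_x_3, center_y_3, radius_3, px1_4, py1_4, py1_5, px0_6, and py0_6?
center_x_1 = 160; center_y_1 = 44; px0_2 = 64; py0_2 = 324; px1_2 = 204; center_x_3 = 180; center_y_3 = 240; radius_3 = 64; px1_4 = 176; py1_4 = 176; py1_5 = 196; px0_6 = 236; py0_6 = 272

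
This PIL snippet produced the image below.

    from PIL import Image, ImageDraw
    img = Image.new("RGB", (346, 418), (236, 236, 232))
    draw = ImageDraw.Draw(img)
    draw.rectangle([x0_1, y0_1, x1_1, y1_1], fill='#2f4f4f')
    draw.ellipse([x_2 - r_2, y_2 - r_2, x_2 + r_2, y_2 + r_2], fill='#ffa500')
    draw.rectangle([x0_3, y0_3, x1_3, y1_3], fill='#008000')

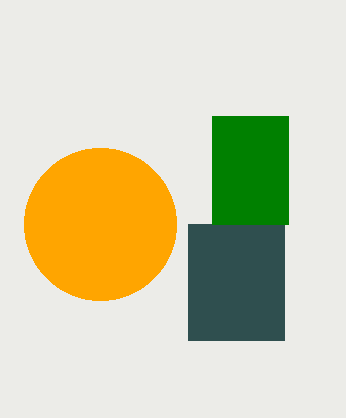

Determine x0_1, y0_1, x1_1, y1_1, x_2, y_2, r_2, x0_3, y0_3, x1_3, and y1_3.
x0_1 = 188, y0_1 = 224, x1_1 = 284, y1_1 = 340, x_2 = 100, y_2 = 224, r_2 = 76, x0_3 = 212, y0_3 = 116, x1_3 = 288, y1_3 = 224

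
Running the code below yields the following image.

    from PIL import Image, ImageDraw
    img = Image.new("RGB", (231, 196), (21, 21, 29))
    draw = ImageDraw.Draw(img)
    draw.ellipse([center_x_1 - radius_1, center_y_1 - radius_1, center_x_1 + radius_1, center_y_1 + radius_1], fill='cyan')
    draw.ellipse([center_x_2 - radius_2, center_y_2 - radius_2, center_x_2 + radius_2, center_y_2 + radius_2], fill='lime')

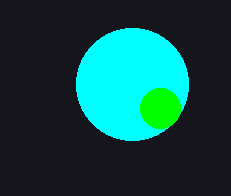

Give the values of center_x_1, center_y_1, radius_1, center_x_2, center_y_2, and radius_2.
center_x_1 = 132, center_y_1 = 84, radius_1 = 56, center_x_2 = 160, center_y_2 = 108, radius_2 = 20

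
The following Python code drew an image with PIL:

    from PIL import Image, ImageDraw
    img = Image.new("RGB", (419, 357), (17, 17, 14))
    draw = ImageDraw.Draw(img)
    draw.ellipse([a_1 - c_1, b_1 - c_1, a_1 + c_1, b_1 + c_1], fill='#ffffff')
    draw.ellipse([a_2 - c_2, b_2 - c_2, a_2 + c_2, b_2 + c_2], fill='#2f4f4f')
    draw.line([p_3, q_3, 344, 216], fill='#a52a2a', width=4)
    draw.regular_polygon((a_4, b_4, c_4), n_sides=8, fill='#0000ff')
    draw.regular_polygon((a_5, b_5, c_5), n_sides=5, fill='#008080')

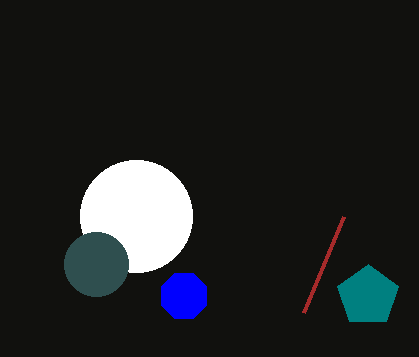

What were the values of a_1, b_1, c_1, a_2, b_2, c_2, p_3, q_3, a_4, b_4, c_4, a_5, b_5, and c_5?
a_1 = 136, b_1 = 216, c_1 = 56, a_2 = 96, b_2 = 264, c_2 = 32, p_3 = 304, q_3 = 312, a_4 = 184, b_4 = 296, c_4 = 24, a_5 = 368, b_5 = 296, c_5 = 32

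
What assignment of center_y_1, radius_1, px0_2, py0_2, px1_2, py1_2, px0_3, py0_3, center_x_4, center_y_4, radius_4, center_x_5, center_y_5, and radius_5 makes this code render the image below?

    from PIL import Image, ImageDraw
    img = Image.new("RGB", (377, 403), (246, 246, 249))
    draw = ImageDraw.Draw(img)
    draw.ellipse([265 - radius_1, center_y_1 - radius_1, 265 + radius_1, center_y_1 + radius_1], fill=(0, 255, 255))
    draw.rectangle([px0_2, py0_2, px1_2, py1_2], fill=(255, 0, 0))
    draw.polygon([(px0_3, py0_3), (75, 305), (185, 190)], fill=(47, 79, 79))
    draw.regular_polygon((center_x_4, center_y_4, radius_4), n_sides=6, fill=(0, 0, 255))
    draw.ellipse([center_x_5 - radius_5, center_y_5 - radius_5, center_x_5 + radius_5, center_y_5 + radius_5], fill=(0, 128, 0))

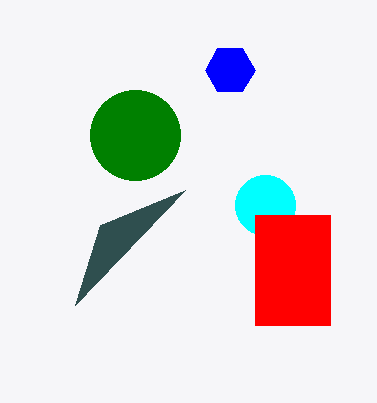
center_y_1 = 205; radius_1 = 30; px0_2 = 255; py0_2 = 215; px1_2 = 330; py1_2 = 325; px0_3 = 100; py0_3 = 225; center_x_4 = 230; center_y_4 = 70; radius_4 = 25; center_x_5 = 135; center_y_5 = 135; radius_5 = 45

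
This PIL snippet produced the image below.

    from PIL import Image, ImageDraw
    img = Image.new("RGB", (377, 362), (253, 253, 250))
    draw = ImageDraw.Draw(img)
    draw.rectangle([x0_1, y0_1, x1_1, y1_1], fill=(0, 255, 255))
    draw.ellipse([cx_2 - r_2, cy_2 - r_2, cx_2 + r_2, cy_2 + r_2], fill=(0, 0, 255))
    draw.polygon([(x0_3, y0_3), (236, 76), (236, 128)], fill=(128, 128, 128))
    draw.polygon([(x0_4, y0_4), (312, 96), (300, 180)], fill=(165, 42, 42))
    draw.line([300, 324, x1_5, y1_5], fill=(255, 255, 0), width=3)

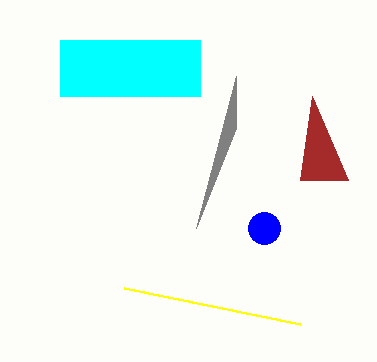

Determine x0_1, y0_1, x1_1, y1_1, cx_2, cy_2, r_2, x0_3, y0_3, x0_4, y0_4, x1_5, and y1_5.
x0_1 = 60, y0_1 = 40, x1_1 = 200, y1_1 = 96, cx_2 = 264, cy_2 = 228, r_2 = 16, x0_3 = 196, y0_3 = 228, x0_4 = 348, y0_4 = 180, x1_5 = 124, y1_5 = 288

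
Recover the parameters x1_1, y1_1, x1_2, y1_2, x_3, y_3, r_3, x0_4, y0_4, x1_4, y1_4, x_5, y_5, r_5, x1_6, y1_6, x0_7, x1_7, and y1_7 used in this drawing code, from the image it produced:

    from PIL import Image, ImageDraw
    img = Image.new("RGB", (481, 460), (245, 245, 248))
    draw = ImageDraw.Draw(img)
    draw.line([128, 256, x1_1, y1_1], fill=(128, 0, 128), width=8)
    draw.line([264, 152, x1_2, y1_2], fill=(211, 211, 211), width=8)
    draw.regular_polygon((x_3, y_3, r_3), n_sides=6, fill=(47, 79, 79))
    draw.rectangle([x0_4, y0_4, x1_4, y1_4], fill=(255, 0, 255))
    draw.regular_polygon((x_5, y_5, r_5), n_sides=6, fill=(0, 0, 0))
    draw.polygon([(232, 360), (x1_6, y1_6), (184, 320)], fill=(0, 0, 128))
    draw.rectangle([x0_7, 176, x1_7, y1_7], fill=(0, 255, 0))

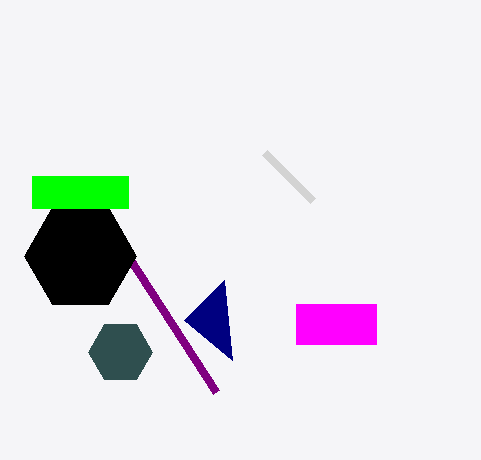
x1_1 = 216, y1_1 = 392, x1_2 = 312, y1_2 = 200, x_3 = 120, y_3 = 352, r_3 = 32, x0_4 = 296, y0_4 = 304, x1_4 = 376, y1_4 = 344, x_5 = 80, y_5 = 256, r_5 = 56, x1_6 = 224, y1_6 = 280, x0_7 = 32, x1_7 = 128, y1_7 = 208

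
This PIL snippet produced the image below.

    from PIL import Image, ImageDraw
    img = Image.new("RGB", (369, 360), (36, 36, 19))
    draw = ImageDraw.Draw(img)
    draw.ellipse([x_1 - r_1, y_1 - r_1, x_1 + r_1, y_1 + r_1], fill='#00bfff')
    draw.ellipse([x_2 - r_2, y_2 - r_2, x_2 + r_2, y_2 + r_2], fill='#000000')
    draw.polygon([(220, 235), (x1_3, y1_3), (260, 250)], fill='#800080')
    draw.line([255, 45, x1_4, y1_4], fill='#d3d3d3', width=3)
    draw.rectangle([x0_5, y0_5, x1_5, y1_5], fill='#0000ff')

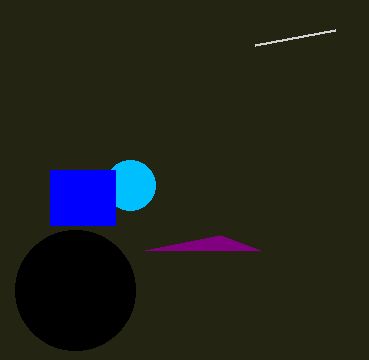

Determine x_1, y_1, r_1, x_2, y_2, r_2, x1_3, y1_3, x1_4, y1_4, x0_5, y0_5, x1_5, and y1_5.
x_1 = 130
y_1 = 185
r_1 = 25
x_2 = 75
y_2 = 290
r_2 = 60
x1_3 = 145
y1_3 = 250
x1_4 = 335
y1_4 = 30
x0_5 = 50
y0_5 = 170
x1_5 = 115
y1_5 = 225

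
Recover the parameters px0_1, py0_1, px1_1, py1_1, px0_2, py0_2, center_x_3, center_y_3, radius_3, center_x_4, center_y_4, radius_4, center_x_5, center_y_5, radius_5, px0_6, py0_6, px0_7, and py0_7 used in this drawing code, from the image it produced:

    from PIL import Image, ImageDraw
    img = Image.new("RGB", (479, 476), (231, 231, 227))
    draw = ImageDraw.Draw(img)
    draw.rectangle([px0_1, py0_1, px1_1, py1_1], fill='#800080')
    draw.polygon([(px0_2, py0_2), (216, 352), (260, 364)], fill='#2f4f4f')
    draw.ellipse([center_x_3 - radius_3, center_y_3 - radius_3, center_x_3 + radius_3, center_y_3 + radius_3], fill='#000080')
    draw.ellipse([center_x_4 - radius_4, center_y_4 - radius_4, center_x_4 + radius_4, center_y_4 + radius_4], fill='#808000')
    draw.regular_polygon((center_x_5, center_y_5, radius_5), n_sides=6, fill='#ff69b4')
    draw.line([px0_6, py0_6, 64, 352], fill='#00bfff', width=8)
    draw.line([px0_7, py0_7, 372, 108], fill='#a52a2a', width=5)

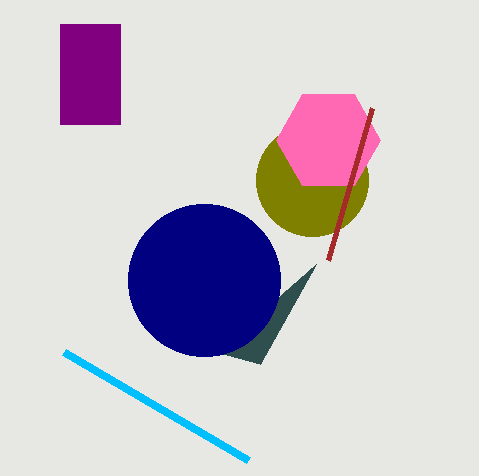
px0_1 = 60
py0_1 = 24
px1_1 = 120
py1_1 = 124
px0_2 = 316
py0_2 = 264
center_x_3 = 204
center_y_3 = 280
radius_3 = 76
center_x_4 = 312
center_y_4 = 180
radius_4 = 56
center_x_5 = 328
center_y_5 = 140
radius_5 = 52
px0_6 = 248
py0_6 = 460
px0_7 = 328
py0_7 = 260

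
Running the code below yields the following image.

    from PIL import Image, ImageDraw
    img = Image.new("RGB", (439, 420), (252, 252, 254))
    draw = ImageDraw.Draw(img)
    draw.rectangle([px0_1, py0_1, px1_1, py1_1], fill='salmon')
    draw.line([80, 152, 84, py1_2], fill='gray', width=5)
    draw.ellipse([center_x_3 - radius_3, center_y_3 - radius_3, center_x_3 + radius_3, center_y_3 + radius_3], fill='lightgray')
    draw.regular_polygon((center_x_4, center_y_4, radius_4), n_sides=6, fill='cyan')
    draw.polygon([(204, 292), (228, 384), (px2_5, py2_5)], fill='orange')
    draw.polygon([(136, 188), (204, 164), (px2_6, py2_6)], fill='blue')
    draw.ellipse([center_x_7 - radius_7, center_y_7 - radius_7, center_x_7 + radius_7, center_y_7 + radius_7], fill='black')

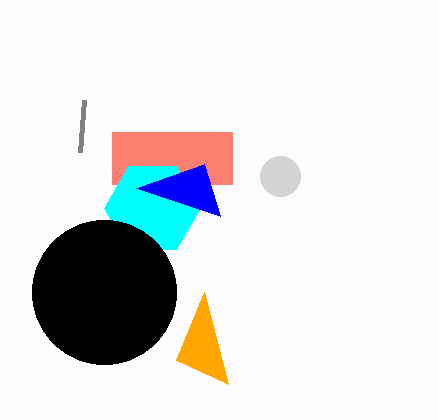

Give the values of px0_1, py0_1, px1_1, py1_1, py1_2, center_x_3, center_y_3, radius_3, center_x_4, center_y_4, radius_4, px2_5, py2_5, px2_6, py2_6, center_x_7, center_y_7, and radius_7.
px0_1 = 112
py0_1 = 132
px1_1 = 232
py1_1 = 184
py1_2 = 100
center_x_3 = 280
center_y_3 = 176
radius_3 = 20
center_x_4 = 152
center_y_4 = 208
radius_4 = 48
px2_5 = 176
py2_5 = 360
px2_6 = 220
py2_6 = 216
center_x_7 = 104
center_y_7 = 292
radius_7 = 72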